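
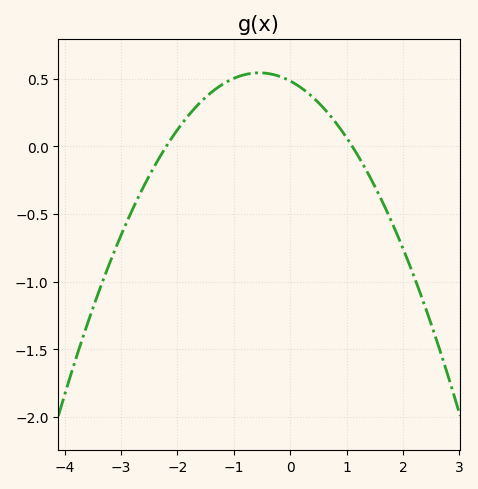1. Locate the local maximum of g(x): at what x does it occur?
-0.55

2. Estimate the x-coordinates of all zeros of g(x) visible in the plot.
-2.2, 1.1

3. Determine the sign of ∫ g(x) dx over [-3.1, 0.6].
positive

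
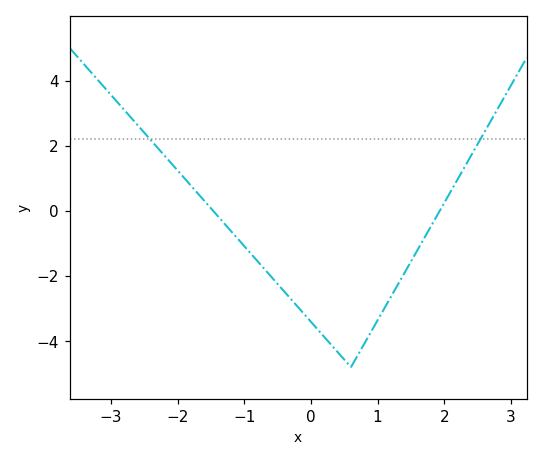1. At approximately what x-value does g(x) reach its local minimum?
0.6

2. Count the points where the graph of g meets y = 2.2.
2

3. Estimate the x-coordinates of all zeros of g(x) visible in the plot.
-1.5, 1.9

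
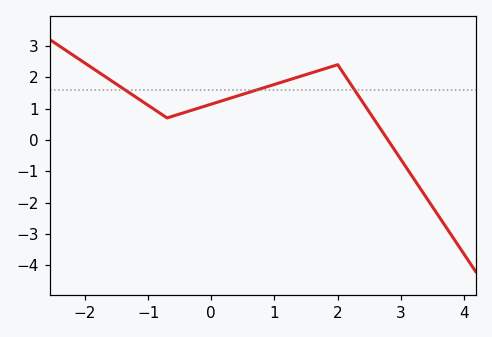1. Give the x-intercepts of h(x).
2.79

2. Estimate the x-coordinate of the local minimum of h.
-0.7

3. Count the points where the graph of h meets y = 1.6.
3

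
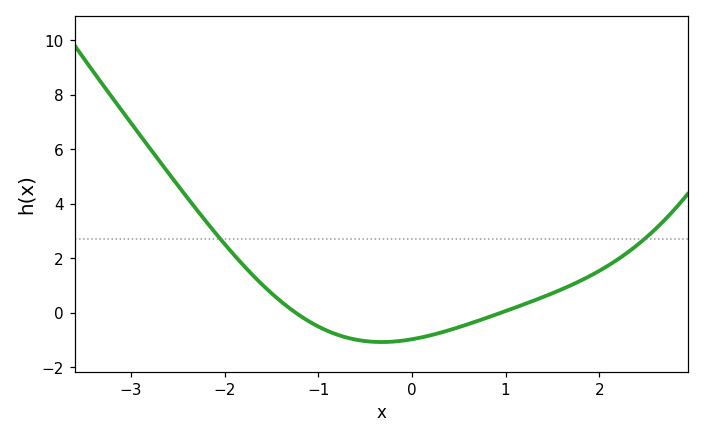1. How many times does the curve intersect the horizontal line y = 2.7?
2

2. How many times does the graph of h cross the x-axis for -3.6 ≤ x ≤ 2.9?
2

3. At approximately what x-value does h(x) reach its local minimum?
-0.323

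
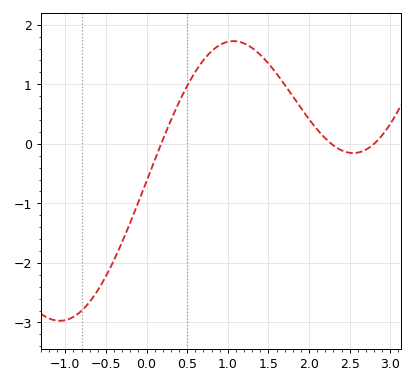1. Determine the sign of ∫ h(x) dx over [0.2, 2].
positive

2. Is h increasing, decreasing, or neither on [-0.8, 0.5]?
increasing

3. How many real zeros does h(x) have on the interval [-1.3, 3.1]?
3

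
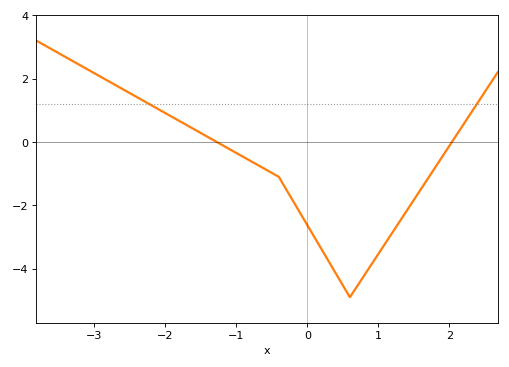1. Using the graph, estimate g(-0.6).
-0.8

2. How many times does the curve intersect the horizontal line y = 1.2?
2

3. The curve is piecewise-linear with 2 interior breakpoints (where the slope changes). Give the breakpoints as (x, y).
(-0.4, -1.1); (0.6, -4.9)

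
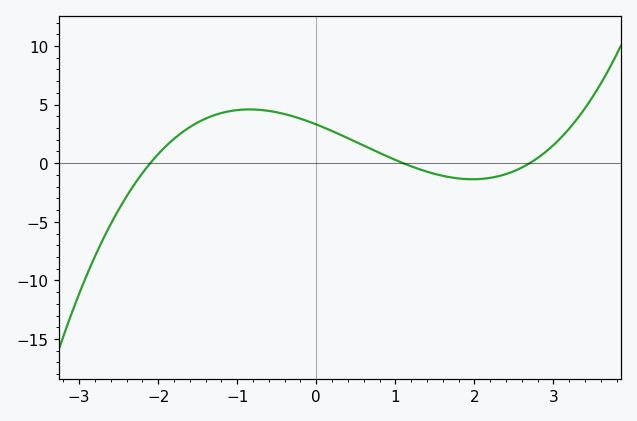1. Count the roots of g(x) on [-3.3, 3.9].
3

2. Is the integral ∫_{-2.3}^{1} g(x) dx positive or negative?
positive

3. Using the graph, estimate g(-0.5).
4.34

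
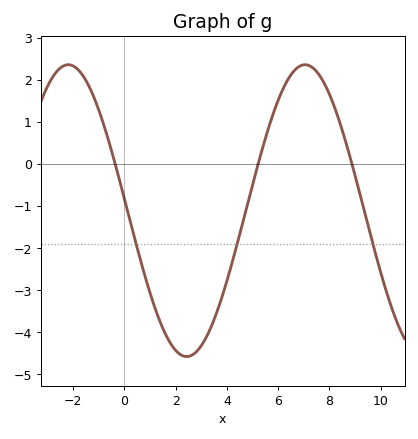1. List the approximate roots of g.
-0.36, 5.22, 8.88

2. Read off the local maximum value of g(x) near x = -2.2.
2.36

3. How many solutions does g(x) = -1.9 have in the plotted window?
3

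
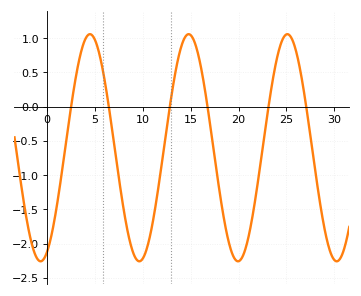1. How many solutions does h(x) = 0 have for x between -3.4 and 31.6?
6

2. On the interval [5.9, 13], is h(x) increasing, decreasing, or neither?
neither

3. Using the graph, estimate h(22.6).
-0.518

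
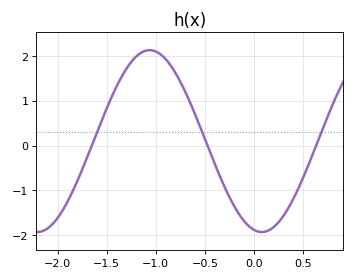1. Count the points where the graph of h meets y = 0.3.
3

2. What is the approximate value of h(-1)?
2.1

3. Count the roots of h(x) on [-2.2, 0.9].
3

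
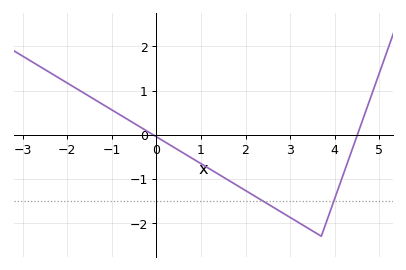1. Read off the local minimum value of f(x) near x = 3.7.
-2.3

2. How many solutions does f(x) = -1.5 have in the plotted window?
2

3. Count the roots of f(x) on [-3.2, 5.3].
2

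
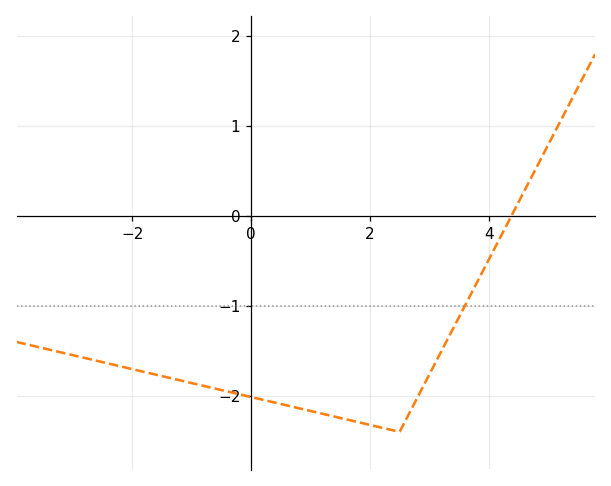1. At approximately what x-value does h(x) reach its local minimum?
2.4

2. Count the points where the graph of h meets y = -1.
1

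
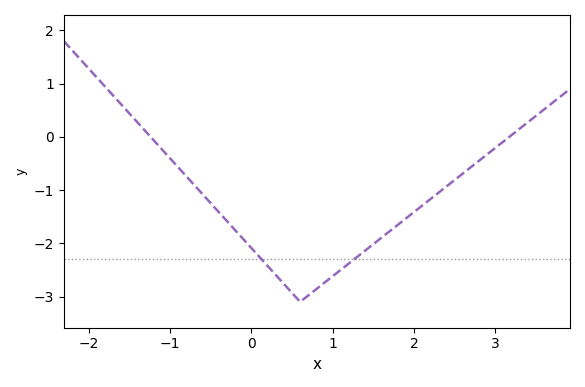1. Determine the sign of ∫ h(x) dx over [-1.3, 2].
negative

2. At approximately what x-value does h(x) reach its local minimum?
0.601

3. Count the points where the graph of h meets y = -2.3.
2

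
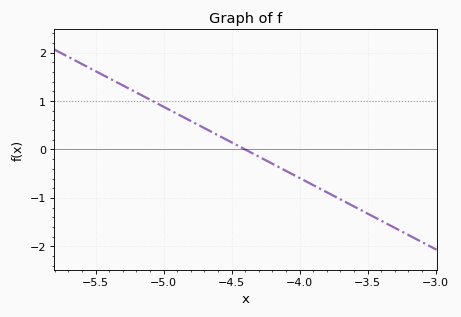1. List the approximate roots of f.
-4.4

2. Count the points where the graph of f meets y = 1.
1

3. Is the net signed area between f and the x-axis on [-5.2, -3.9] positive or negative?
positive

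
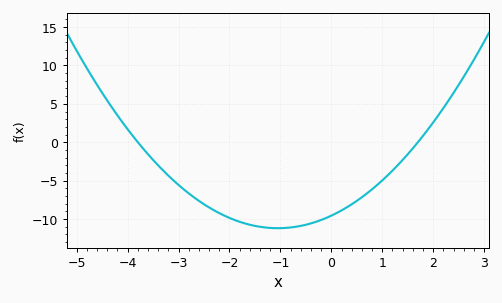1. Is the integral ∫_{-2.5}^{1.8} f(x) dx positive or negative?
negative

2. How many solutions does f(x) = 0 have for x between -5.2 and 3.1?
2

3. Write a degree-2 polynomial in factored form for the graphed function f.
y = 1.48(x + 3.8)(x - 1.7)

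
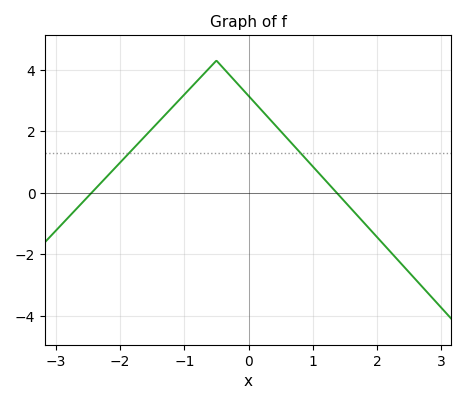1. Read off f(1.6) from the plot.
-0.519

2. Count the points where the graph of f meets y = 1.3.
2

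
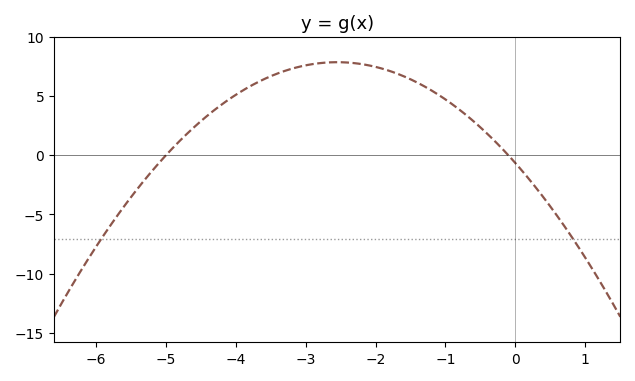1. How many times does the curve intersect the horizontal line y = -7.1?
2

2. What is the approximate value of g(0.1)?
-1.34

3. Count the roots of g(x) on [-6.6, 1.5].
2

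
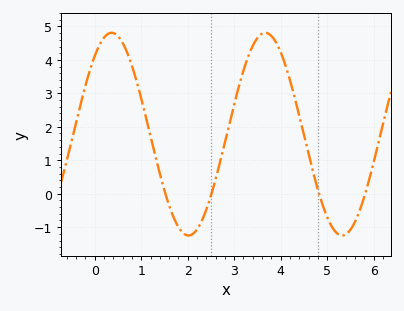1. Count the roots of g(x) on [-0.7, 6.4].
4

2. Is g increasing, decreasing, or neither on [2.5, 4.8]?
neither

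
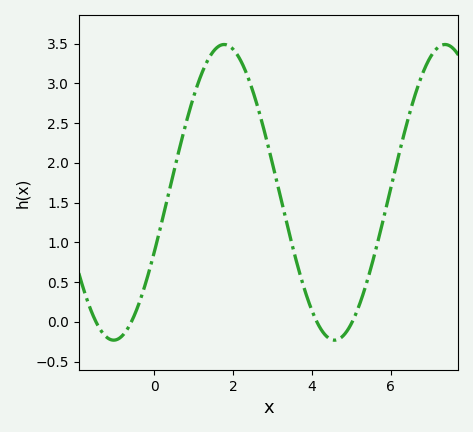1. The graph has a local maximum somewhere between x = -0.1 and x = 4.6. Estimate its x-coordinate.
1.77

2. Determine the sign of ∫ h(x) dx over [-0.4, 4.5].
positive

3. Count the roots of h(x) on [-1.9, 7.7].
4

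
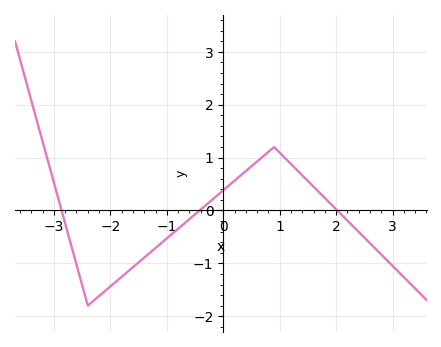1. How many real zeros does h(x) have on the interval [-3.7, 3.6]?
3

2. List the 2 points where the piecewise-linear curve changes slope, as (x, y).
(-2.4, -1.8); (0.9, 1.2)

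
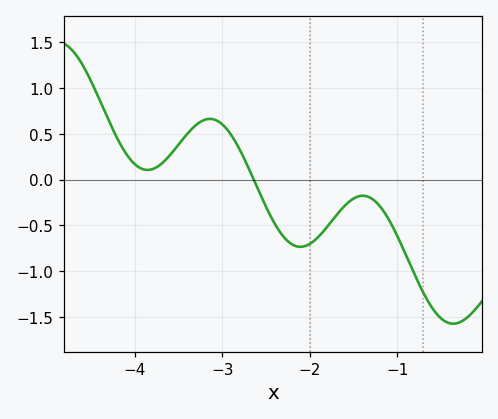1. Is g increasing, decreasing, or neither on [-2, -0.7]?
neither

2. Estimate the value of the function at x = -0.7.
-1.25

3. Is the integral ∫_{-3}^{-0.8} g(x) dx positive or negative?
negative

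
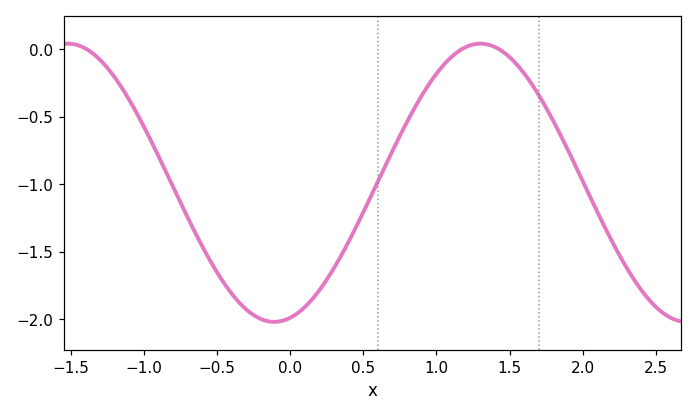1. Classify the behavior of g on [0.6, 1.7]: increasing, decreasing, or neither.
neither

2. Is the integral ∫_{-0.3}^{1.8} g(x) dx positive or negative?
negative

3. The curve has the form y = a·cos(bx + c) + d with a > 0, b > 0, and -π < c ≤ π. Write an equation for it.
y = 1.03cos(2.23x - 2.9) - 0.99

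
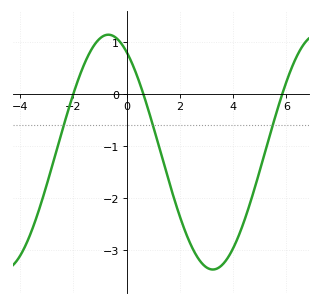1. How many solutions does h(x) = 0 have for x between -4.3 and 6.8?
3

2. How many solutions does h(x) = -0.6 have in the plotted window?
3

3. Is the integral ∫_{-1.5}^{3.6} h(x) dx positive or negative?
negative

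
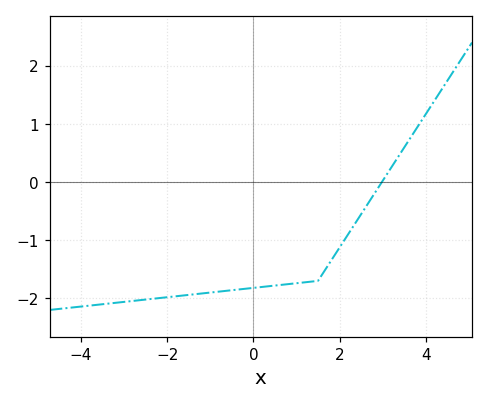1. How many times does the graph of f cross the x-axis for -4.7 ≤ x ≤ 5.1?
1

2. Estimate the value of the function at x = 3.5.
0.595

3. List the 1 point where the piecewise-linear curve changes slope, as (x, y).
(1.5, -1.7)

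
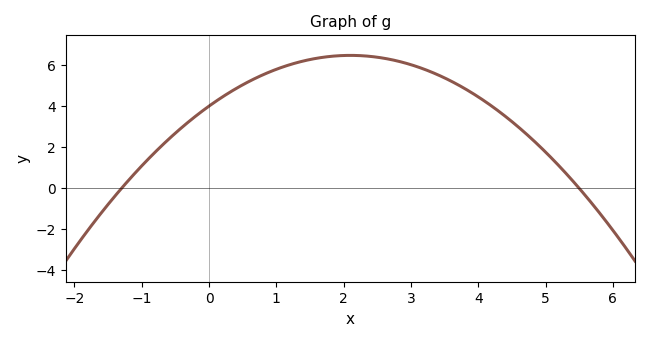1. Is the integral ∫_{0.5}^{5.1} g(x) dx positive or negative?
positive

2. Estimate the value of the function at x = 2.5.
6.4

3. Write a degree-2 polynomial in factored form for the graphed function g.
y = -0.56(x + 1.3)(x - 5.5)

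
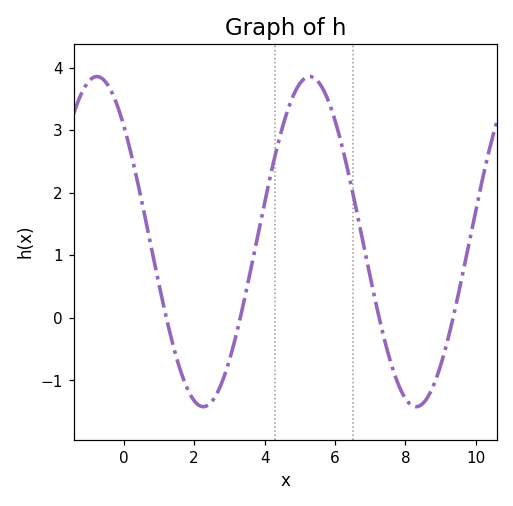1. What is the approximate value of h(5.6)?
3.72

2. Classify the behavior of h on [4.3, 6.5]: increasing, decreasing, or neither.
neither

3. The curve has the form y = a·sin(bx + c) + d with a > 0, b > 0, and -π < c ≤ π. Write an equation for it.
y = 2.64sin(1.04x + 2.36) + 1.22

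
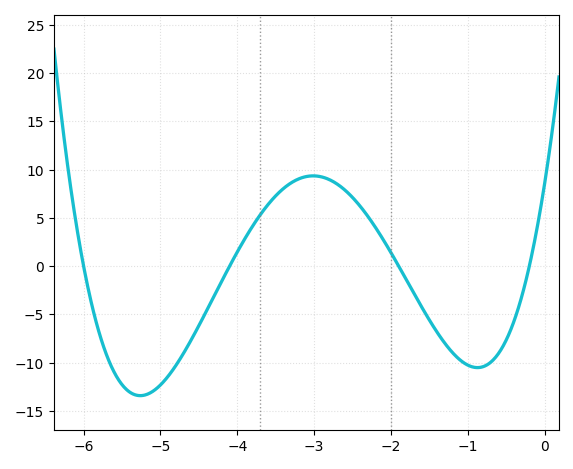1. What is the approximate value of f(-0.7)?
-9.95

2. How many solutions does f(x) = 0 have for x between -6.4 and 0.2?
4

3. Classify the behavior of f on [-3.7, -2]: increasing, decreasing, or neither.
neither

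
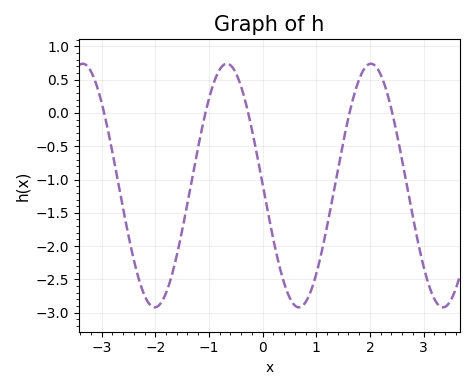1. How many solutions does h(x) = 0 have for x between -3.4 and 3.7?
5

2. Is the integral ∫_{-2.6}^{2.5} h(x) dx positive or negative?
negative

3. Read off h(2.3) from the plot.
0.356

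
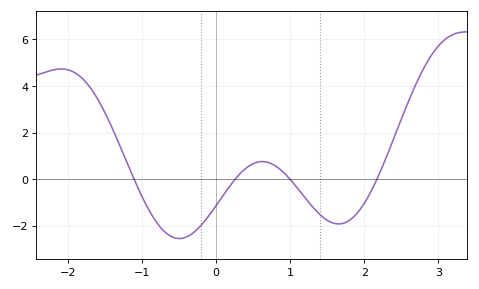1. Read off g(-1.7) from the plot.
3.93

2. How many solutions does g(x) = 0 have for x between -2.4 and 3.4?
4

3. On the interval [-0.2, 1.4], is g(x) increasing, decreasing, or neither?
neither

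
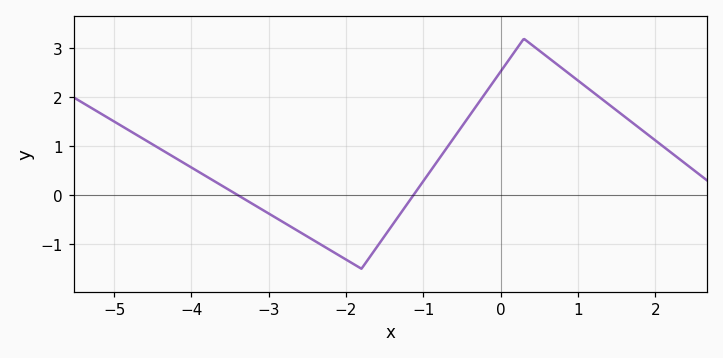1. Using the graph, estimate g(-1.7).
-1.3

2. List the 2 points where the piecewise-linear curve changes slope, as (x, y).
(-1.8, -1.5); (0.3, 3.2)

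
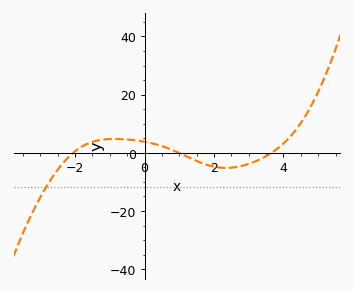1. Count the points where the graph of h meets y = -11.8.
1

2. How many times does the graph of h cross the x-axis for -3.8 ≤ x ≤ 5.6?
3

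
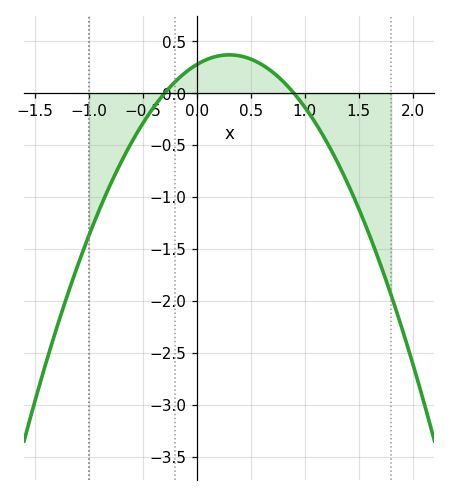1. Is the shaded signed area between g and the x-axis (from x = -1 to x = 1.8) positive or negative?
negative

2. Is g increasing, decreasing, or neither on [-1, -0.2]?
increasing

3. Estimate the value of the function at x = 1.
-0.15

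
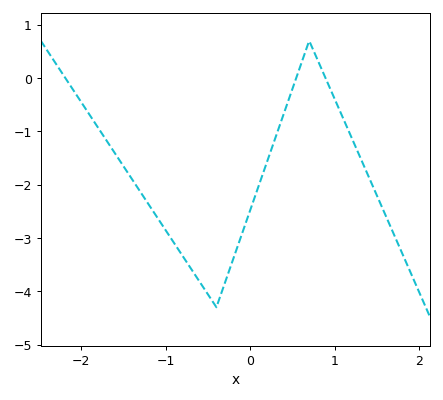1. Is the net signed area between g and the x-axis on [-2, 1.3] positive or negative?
negative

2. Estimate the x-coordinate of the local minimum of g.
-0.401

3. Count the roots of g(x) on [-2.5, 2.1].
3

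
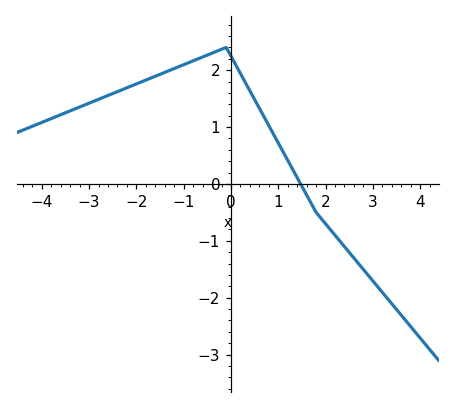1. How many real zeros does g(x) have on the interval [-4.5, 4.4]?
1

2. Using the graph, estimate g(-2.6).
1.6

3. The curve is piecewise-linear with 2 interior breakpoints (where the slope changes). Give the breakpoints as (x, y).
(-0.1, 2.4); (1.8, -0.5)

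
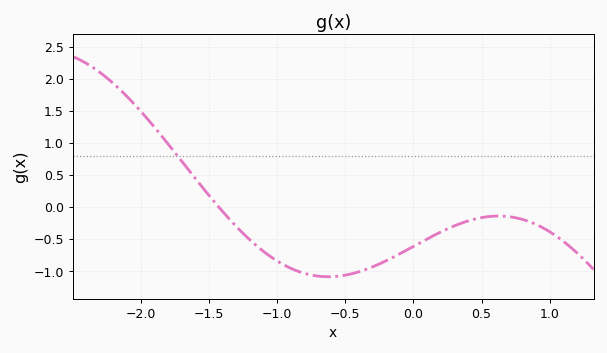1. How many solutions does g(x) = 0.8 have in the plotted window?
1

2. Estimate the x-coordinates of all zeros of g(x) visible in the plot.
-1.4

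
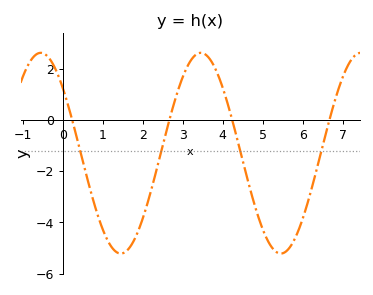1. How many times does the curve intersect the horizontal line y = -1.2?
4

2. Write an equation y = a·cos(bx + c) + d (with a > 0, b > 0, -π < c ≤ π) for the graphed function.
y = 3.92cos(1.57x + 0.86) - 1.3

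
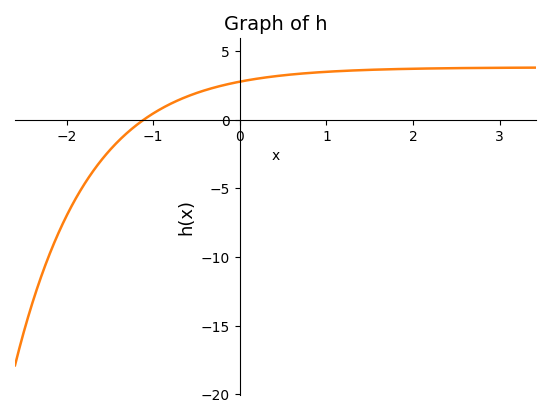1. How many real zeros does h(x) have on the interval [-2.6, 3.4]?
1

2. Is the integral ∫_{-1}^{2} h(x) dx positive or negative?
positive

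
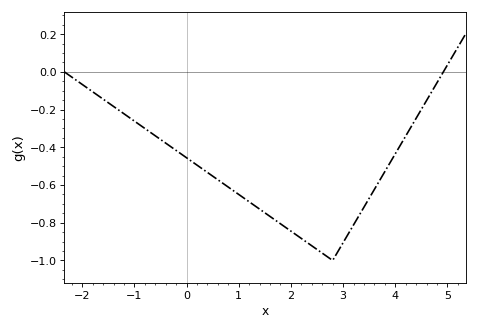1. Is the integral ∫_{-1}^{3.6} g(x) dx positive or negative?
negative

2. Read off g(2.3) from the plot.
-0.903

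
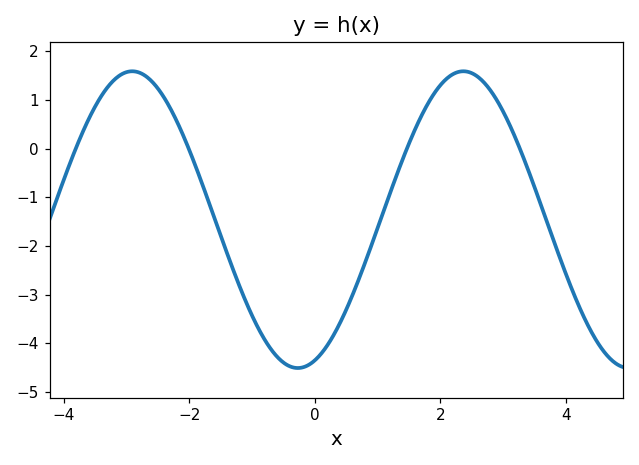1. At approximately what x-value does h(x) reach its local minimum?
-0.2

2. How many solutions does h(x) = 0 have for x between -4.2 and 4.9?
4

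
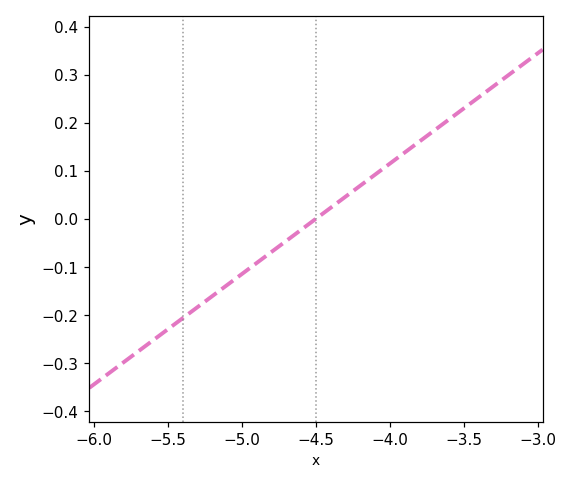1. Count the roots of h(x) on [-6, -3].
1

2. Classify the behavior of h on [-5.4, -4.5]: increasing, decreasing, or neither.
increasing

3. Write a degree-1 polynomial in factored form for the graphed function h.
y = 0.23(x + 4.5)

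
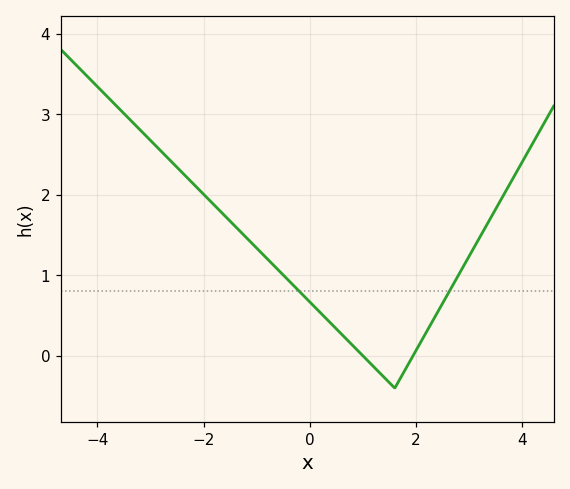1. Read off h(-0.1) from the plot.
0.7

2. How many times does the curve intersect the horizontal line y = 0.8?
2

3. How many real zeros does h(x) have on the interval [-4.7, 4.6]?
2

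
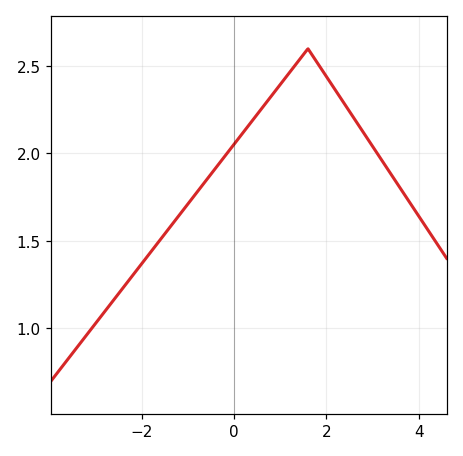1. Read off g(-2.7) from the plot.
1.15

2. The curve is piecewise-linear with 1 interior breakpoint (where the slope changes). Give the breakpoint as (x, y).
(1.6, 2.6)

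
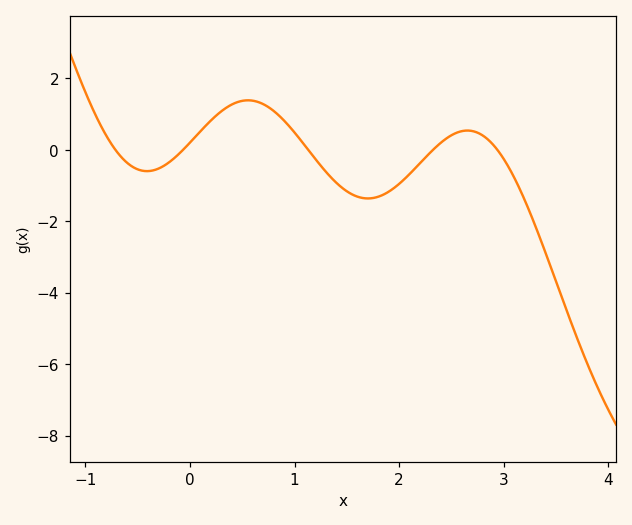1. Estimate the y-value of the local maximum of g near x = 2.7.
0.539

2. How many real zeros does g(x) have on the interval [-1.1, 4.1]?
5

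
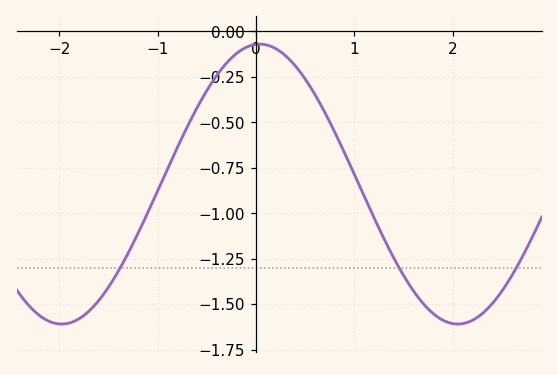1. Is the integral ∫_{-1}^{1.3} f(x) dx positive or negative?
negative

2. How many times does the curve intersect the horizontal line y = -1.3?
3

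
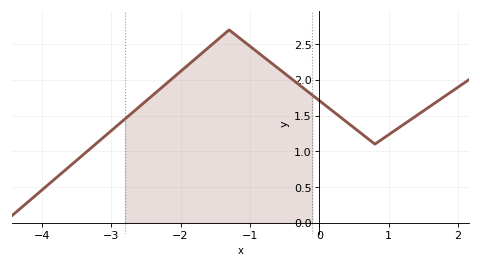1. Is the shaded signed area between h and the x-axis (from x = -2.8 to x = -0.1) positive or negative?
positive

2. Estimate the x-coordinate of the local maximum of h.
-1.3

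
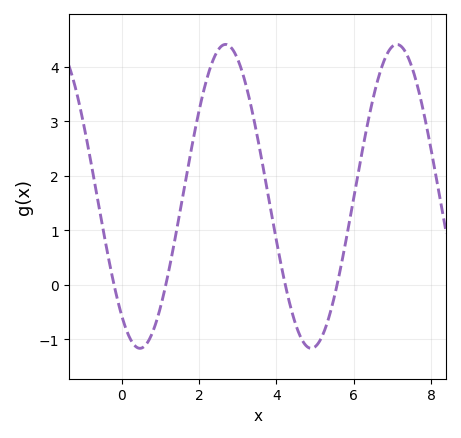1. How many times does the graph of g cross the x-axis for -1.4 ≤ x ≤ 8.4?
4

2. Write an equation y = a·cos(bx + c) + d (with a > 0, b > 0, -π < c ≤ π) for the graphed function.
y = 2.79cos(1.4x + 2.5) + 1.62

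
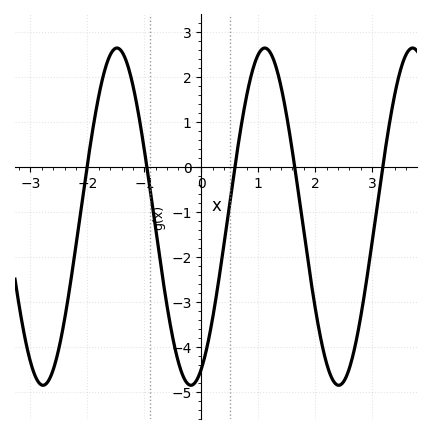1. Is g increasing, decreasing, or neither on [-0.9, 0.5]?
neither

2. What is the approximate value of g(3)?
-1.7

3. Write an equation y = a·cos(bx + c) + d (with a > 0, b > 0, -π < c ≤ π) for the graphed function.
y = 3.75cos(2.4x - 2.7) - 1.11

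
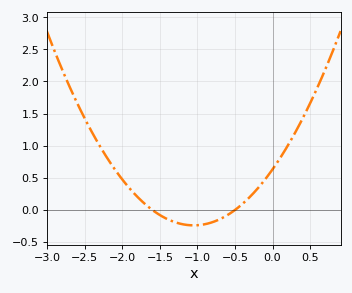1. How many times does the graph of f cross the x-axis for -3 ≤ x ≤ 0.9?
2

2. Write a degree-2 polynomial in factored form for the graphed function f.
y = 0.79(x + 1.6)(x + 0.5)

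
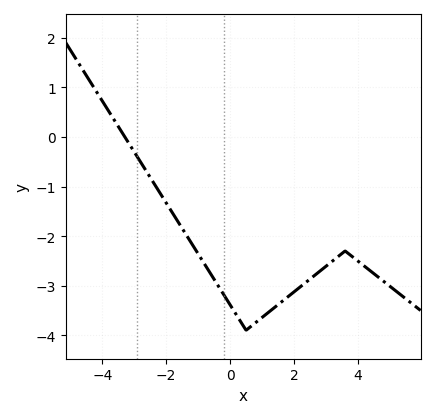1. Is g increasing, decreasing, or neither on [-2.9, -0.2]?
decreasing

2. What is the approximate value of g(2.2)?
-3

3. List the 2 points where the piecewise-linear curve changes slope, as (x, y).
(0.5, -3.9); (3.6, -2.3)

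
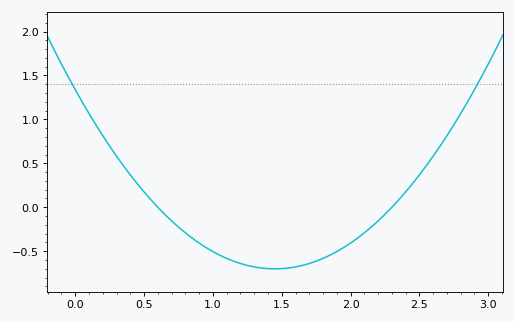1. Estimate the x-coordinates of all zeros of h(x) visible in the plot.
0.6, 2.3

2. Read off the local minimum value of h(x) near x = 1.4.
-0.701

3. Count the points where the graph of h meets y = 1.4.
2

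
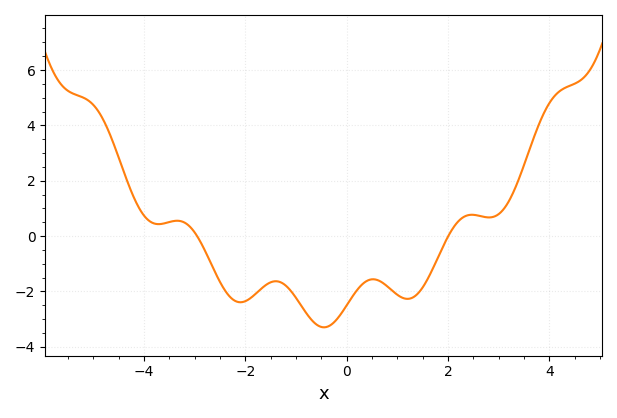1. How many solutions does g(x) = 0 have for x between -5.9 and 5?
2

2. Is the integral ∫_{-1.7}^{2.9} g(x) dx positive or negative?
negative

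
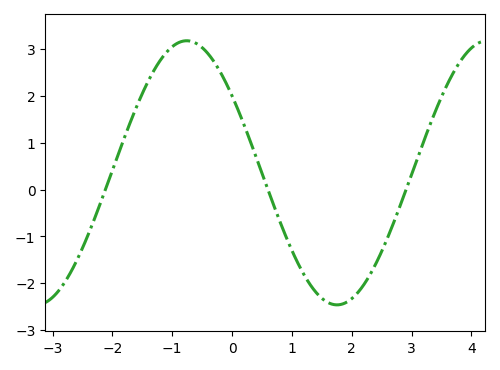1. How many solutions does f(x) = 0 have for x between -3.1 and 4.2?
3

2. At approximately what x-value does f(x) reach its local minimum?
1.75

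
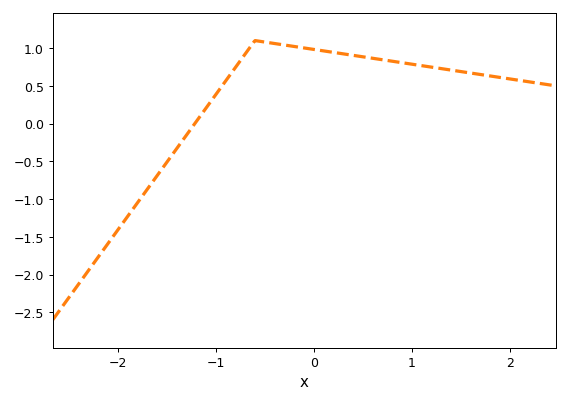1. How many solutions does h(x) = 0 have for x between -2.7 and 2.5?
1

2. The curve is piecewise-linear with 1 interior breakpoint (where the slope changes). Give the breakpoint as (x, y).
(-0.6, 1.1)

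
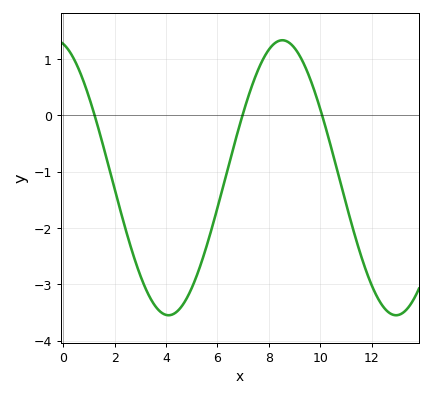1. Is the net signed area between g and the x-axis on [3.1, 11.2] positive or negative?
negative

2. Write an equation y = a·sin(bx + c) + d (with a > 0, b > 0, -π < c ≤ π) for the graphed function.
y = 2.44sin(0.71x + 1.8) - 1.11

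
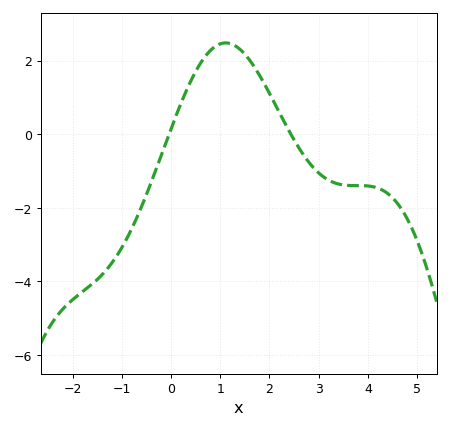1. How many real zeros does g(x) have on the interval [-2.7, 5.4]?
2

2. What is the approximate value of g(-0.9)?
-2.8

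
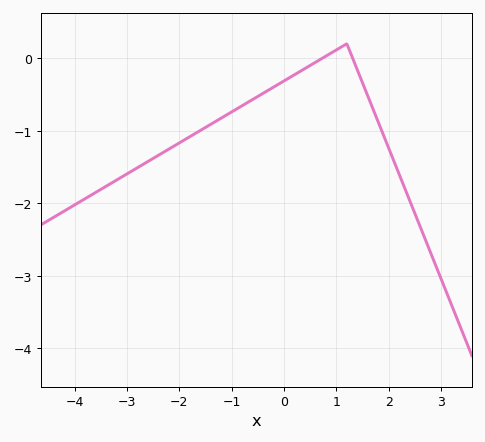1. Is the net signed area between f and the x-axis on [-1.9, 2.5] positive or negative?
negative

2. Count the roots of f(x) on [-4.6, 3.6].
2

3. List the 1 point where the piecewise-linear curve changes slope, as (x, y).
(1.2, 0.2)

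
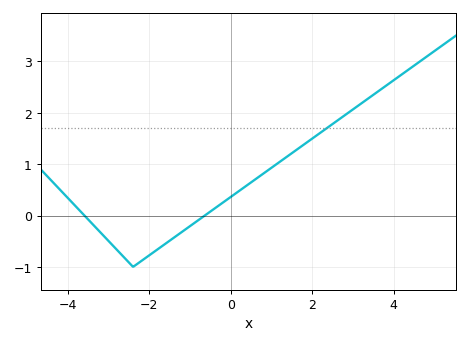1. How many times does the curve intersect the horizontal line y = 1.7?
1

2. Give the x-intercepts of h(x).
-3.6, -0.637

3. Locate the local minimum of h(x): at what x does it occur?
-2.4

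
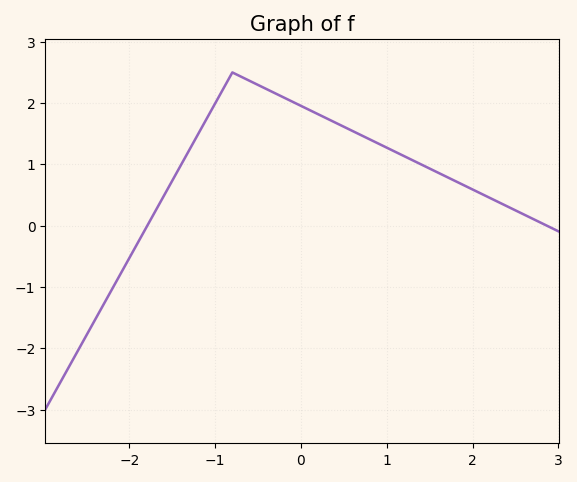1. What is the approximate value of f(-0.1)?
2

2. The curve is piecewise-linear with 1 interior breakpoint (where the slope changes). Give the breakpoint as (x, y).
(-0.8, 2.5)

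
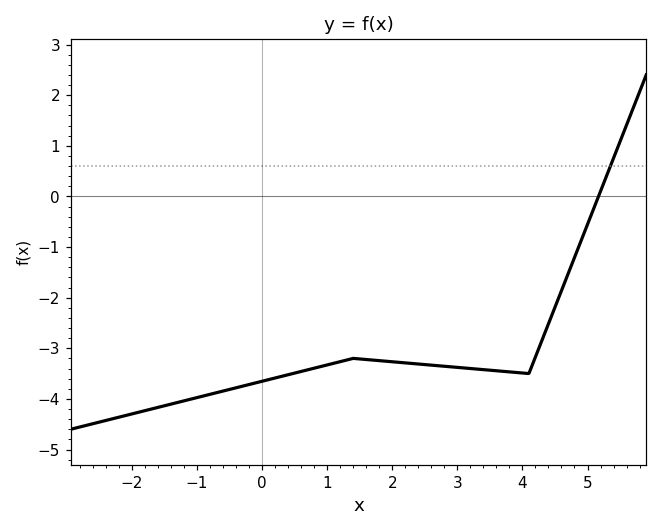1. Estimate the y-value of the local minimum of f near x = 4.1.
-3.5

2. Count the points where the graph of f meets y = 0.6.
1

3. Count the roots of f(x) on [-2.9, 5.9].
1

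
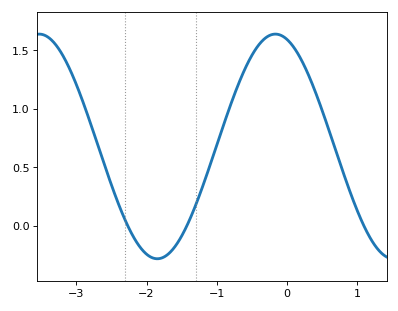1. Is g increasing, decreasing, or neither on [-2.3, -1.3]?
neither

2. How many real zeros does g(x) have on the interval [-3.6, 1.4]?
3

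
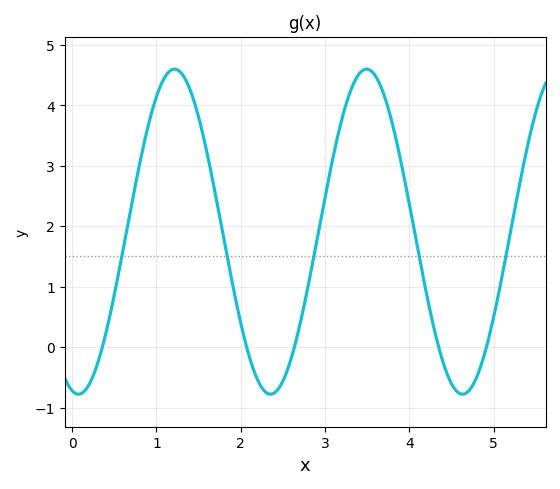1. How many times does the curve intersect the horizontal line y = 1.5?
5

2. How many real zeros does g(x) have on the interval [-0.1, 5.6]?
5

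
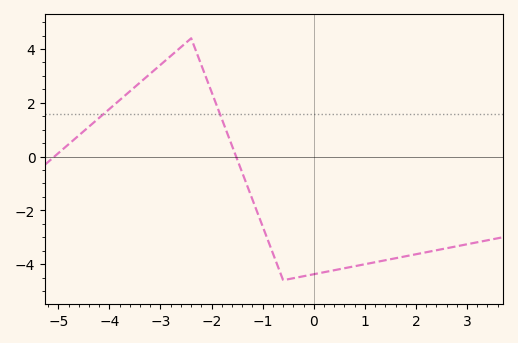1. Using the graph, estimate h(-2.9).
3.58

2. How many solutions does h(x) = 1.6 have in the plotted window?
2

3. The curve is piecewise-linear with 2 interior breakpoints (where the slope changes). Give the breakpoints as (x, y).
(-2.4, 4.4); (-0.6, -4.6)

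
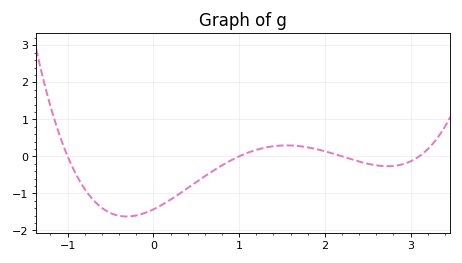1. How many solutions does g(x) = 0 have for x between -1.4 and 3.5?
4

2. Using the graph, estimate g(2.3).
-0.1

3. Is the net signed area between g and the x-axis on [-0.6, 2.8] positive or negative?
negative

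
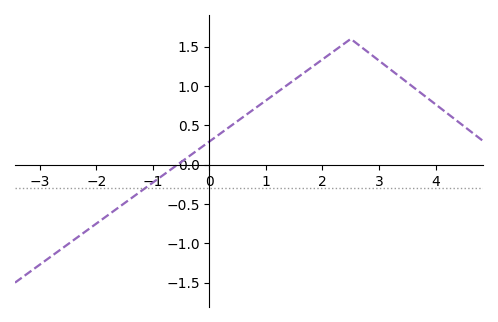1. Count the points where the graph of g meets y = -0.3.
1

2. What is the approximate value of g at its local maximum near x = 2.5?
1.6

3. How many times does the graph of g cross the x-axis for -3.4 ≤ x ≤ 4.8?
1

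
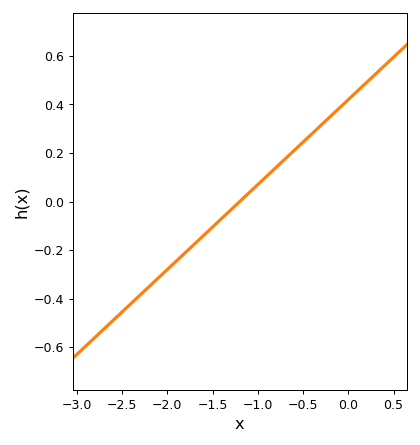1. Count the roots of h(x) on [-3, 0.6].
1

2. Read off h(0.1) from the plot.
0.455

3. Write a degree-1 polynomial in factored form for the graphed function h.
y = 0.35(x + 1.2)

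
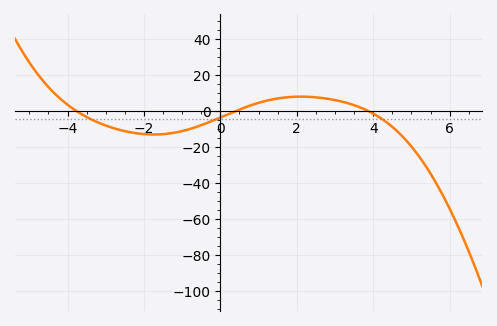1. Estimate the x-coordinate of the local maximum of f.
2.2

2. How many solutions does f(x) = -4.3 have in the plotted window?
3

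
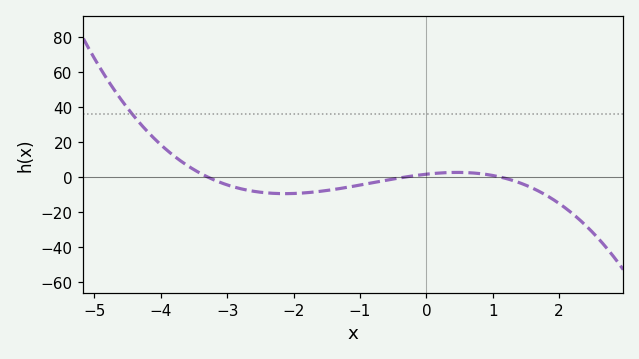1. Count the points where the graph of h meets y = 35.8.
1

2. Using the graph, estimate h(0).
2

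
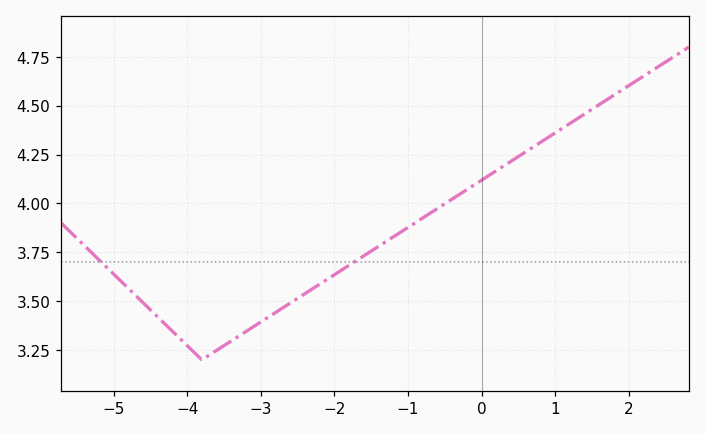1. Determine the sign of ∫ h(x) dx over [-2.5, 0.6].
positive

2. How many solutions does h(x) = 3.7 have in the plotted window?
2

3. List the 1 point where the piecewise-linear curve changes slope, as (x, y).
(-3.8, 3.2)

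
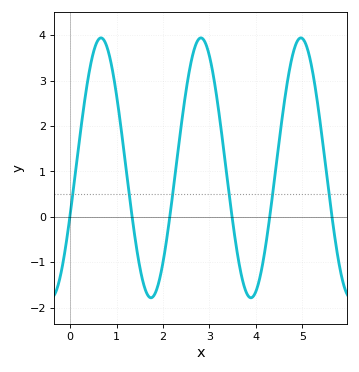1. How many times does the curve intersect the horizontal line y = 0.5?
6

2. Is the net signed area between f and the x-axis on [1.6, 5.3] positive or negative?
positive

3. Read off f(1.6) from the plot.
-1.5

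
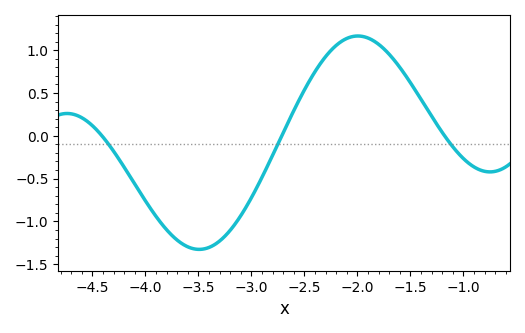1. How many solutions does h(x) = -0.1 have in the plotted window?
3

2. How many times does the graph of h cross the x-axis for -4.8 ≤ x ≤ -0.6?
3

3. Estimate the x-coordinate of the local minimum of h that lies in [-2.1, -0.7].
-0.7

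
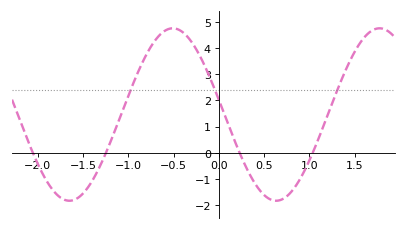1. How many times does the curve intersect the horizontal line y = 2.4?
3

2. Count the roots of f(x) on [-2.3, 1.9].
4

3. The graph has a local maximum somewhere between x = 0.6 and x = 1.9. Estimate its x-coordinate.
1.78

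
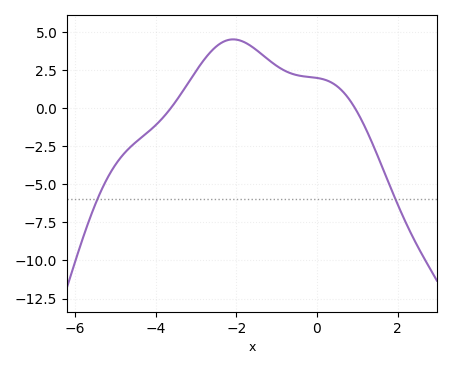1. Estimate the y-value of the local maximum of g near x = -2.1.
4.4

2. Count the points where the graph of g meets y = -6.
2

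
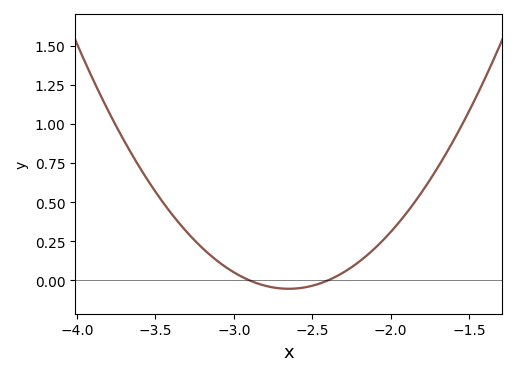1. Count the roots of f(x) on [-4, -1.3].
2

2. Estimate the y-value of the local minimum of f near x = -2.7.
-0.06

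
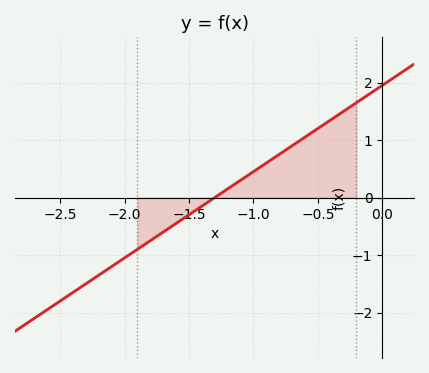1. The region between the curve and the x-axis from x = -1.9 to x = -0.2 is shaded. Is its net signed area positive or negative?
positive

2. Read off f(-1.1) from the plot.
0.3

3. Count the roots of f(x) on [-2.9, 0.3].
1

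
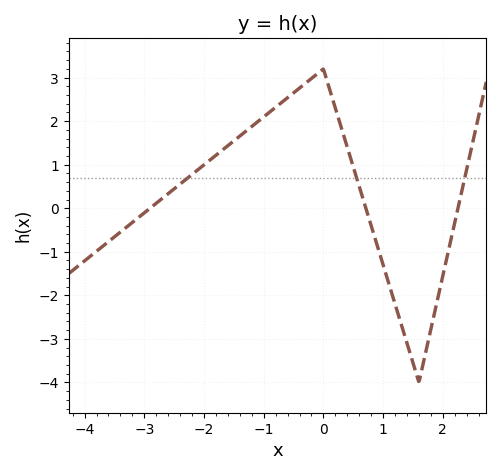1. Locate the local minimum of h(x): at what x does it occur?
1.6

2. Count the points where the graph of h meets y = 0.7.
3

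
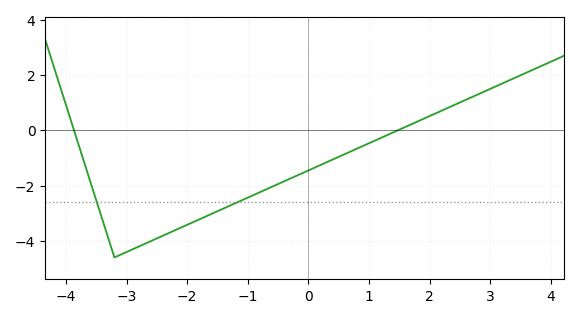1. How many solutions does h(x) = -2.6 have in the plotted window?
2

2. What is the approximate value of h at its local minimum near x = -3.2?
-4.6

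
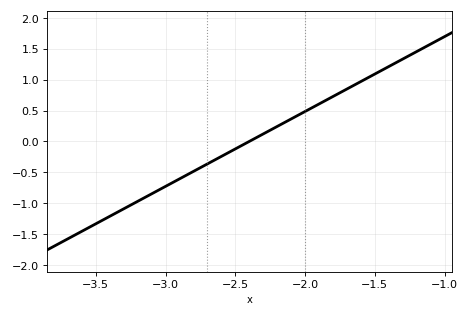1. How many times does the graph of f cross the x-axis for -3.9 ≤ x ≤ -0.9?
1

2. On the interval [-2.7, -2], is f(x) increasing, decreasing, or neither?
increasing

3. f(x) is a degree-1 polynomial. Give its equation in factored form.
y = 1.21(x + 2.4)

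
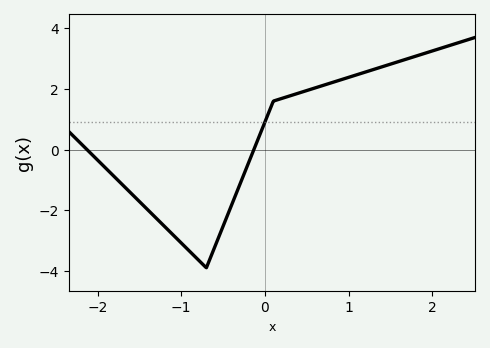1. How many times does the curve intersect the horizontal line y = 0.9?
1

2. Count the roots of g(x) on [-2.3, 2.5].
2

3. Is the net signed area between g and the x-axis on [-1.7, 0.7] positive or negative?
negative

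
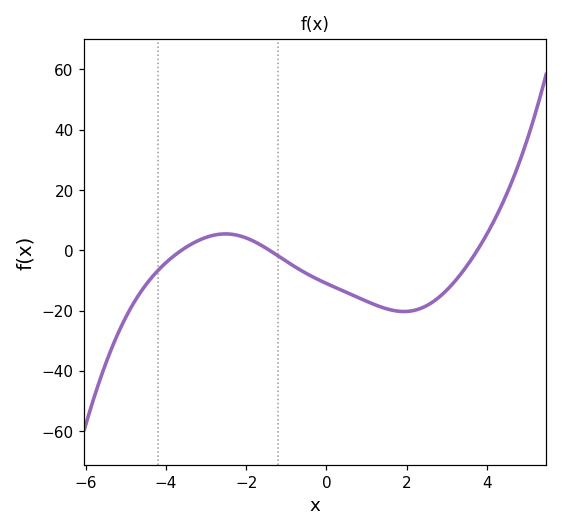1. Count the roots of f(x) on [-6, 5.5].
3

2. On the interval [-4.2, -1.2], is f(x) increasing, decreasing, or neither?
neither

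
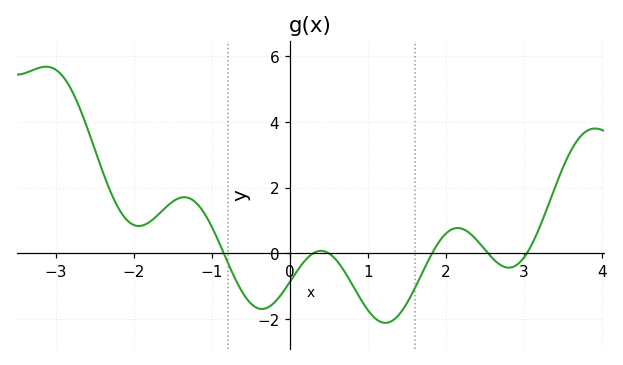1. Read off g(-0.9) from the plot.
0.2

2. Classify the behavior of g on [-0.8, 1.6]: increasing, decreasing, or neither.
neither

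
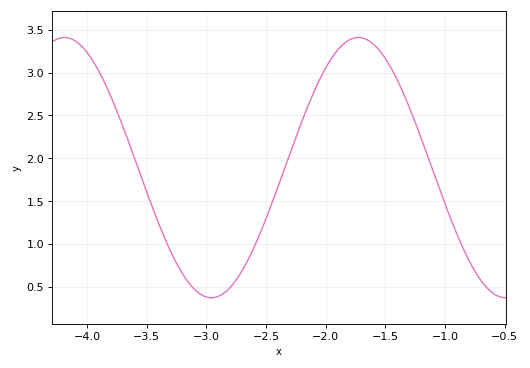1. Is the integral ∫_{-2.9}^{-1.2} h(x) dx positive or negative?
positive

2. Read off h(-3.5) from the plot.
1.6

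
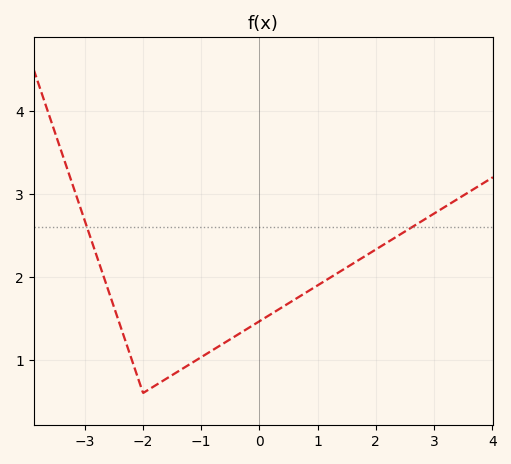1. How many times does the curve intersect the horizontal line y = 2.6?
2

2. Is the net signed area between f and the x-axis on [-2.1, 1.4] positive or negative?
positive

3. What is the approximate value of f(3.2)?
2.85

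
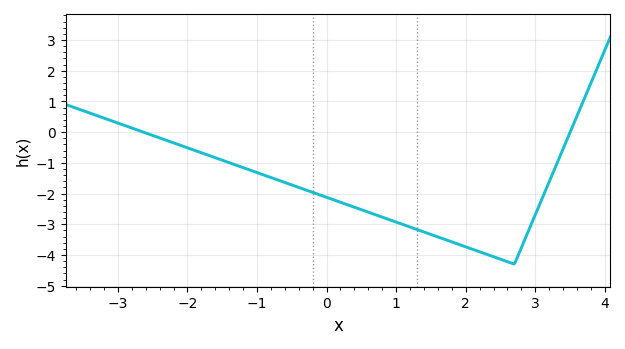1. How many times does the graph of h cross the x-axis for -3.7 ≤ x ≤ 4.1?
2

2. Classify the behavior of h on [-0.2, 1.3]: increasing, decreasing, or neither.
decreasing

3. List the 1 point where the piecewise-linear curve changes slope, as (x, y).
(2.7, -4.3)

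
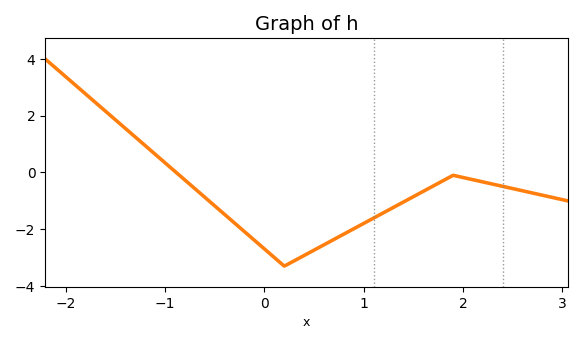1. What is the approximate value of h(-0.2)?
-2.1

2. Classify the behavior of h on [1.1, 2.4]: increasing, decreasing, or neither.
neither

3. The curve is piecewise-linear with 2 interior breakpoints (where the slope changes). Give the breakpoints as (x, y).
(0.2, -3.3); (1.9, -0.1)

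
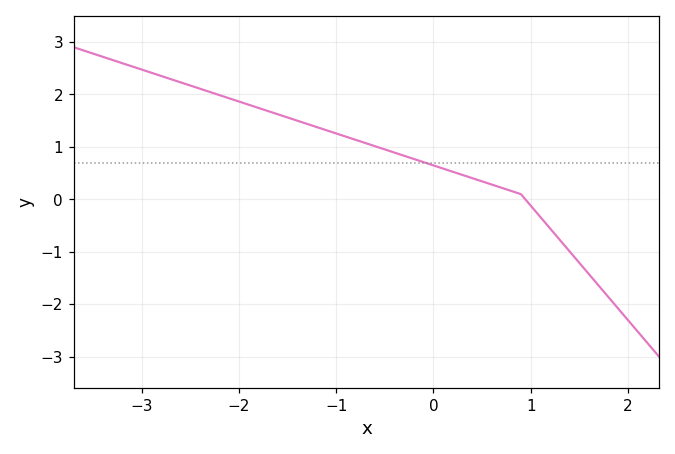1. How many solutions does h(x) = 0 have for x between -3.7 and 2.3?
1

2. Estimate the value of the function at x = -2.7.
2.29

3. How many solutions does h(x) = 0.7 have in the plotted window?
1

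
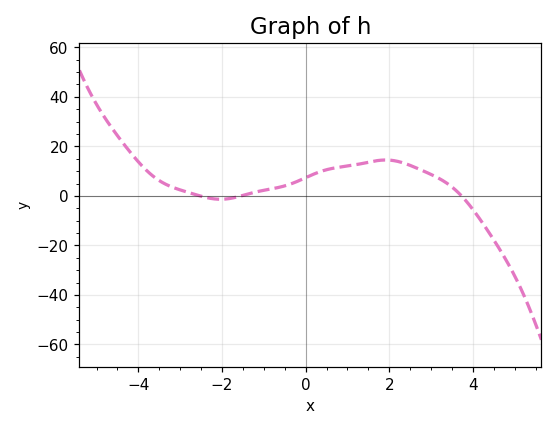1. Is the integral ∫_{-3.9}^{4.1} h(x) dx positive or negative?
positive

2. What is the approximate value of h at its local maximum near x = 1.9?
14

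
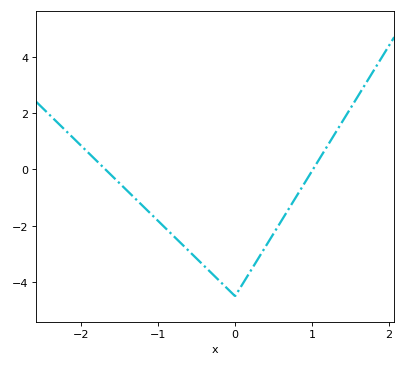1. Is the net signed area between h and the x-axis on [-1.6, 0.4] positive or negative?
negative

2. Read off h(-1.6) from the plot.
-0.23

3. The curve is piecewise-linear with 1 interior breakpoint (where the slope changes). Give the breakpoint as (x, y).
(0, -4.5)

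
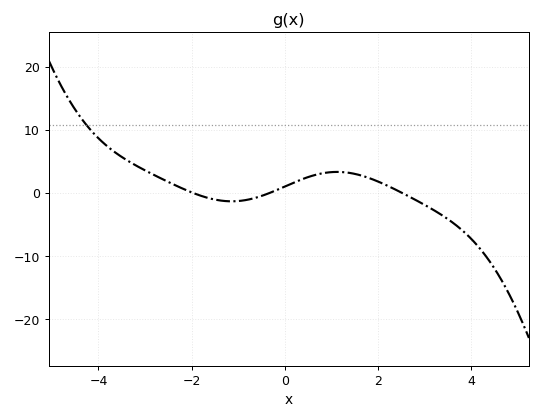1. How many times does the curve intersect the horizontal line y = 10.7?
1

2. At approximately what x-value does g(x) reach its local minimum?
-1.14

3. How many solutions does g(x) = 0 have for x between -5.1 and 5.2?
3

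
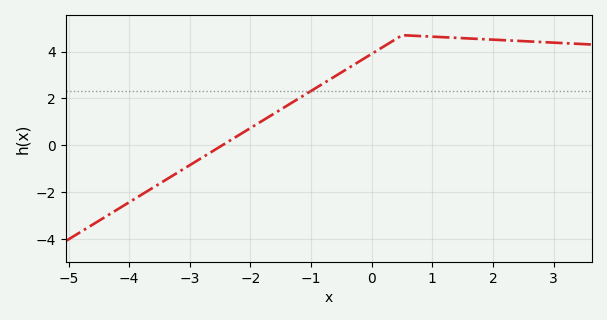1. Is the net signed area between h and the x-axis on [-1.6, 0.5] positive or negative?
positive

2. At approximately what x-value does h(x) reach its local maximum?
0.504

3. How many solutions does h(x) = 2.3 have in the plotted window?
1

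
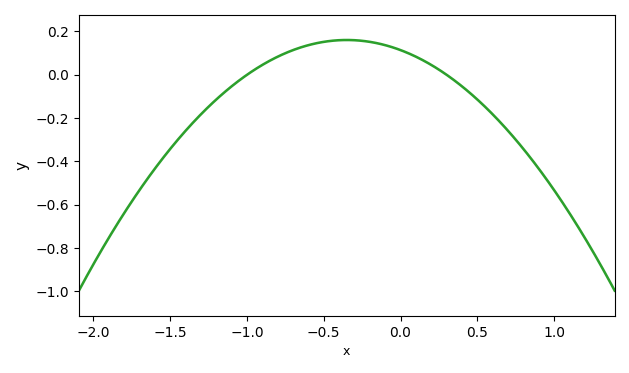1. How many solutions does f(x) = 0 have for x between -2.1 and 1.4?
2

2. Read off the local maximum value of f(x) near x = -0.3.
0.16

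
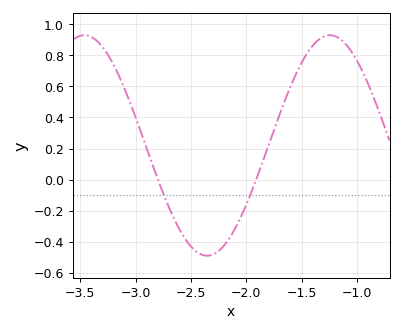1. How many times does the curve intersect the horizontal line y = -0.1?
2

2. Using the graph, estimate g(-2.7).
-0.18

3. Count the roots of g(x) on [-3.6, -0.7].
2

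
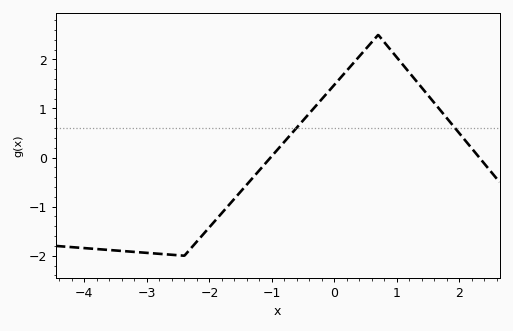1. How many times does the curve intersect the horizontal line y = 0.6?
2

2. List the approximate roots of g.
-1, 2.3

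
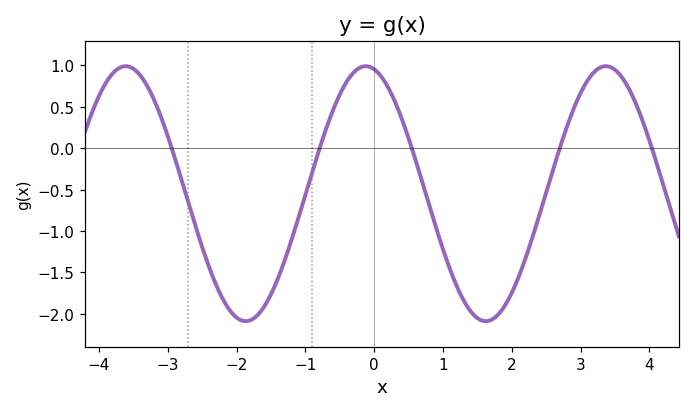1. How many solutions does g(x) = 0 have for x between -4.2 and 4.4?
5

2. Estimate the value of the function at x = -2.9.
-0.1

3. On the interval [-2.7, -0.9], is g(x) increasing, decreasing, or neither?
neither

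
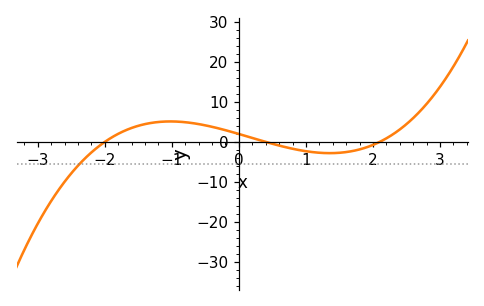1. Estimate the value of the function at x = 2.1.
0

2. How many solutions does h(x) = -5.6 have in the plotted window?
1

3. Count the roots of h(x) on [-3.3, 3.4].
3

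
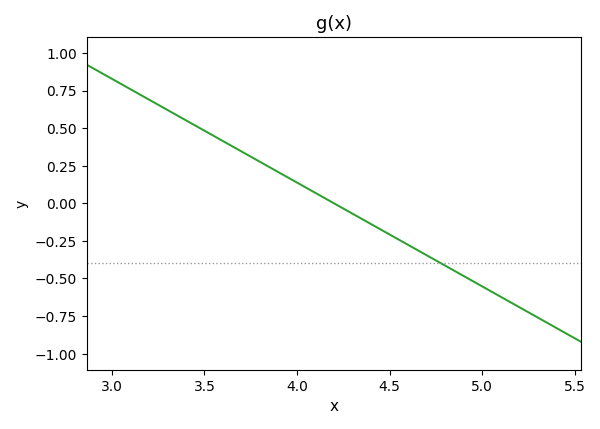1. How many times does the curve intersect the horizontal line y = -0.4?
1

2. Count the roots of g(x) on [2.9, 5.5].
1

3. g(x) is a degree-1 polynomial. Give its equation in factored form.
y = -0.69(x - 4.2)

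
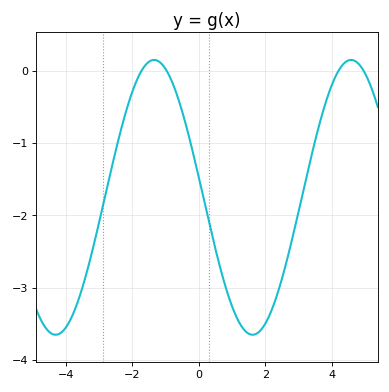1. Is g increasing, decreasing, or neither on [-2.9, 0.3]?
neither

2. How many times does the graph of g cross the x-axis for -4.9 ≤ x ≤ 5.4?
4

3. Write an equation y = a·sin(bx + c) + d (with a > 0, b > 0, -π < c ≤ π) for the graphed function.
y = 1.9sin(1.06x + 3) - 1.75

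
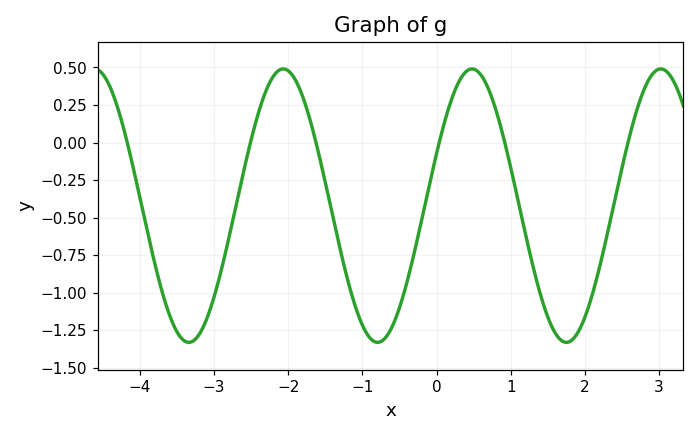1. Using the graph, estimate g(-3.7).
-1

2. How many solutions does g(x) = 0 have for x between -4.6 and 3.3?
6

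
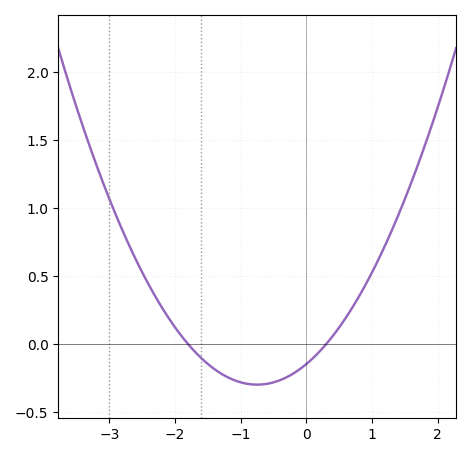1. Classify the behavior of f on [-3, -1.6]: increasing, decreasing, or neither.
decreasing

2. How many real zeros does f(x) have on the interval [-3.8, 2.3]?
2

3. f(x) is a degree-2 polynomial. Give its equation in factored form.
y = 0.27(x + 1.8)(x - 0.3)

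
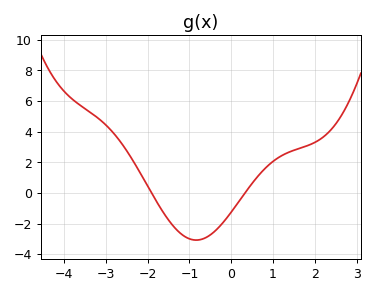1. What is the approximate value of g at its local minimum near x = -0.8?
-3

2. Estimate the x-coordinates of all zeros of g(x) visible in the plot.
-2, 0.4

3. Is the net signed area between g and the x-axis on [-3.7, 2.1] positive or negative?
positive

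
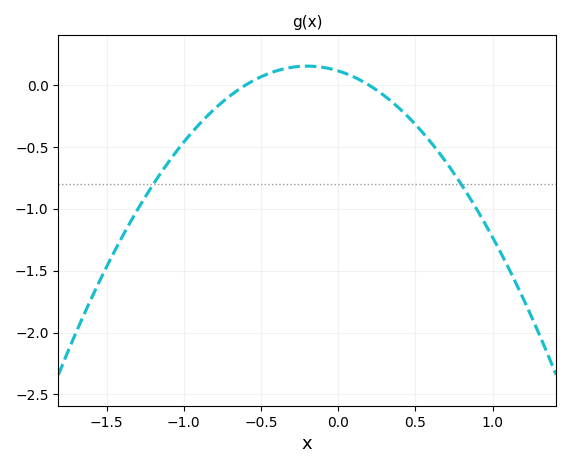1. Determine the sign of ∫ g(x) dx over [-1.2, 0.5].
negative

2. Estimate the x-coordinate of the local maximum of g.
-0.2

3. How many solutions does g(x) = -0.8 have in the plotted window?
2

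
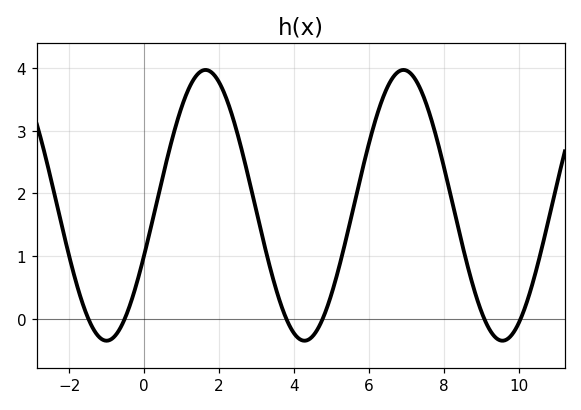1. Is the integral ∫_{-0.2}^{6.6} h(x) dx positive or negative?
positive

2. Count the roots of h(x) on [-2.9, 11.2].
6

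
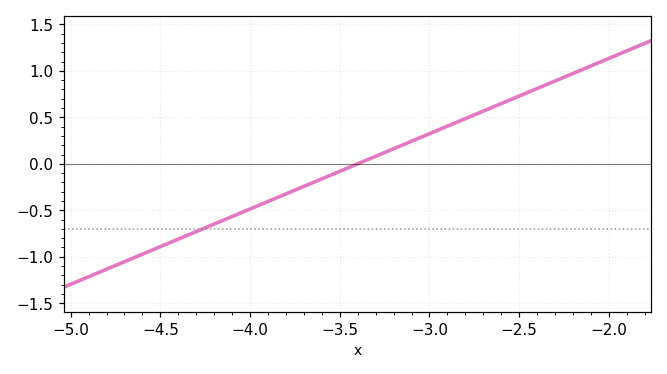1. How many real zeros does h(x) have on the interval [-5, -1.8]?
1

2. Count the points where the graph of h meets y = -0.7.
1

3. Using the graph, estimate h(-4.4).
-0.81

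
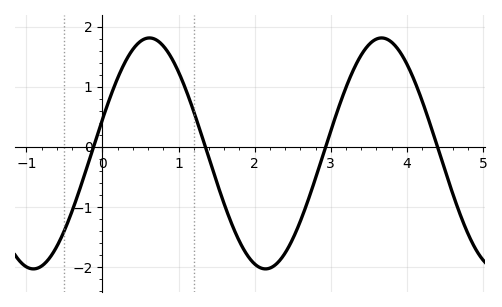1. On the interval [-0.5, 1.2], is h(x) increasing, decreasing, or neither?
neither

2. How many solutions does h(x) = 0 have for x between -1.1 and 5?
4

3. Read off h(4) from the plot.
1.4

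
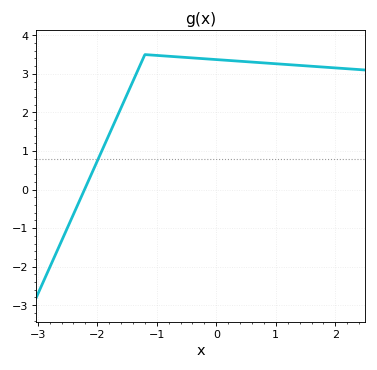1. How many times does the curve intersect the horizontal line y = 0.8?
1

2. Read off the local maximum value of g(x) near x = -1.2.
3.5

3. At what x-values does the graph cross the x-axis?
-2.21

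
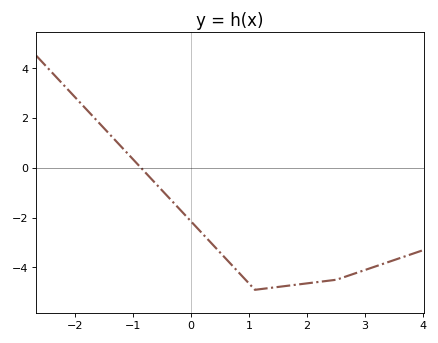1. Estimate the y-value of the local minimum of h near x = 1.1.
-4.8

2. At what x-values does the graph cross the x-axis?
-0.9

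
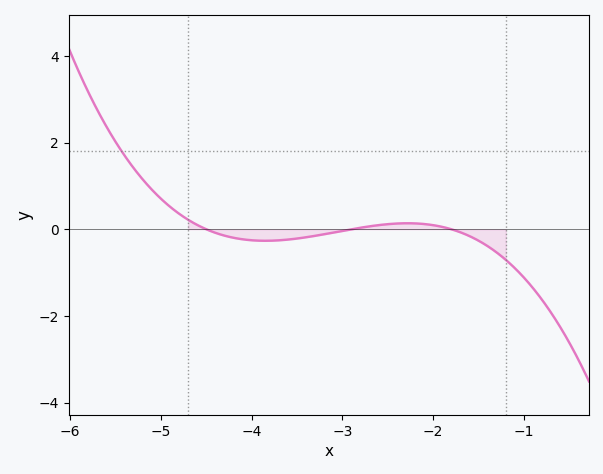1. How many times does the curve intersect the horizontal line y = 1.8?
1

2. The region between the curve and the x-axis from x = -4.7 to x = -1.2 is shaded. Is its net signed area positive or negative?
negative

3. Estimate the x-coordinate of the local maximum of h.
-2.3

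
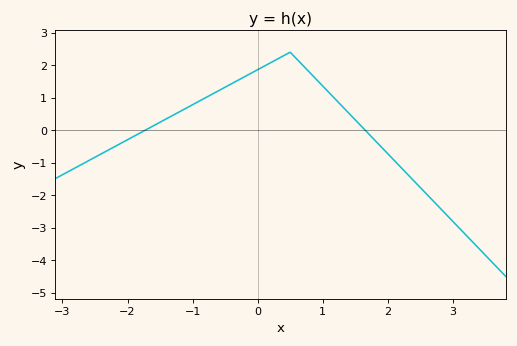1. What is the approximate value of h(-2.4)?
-0.7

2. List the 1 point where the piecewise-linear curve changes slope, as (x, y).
(0.5, 2.4)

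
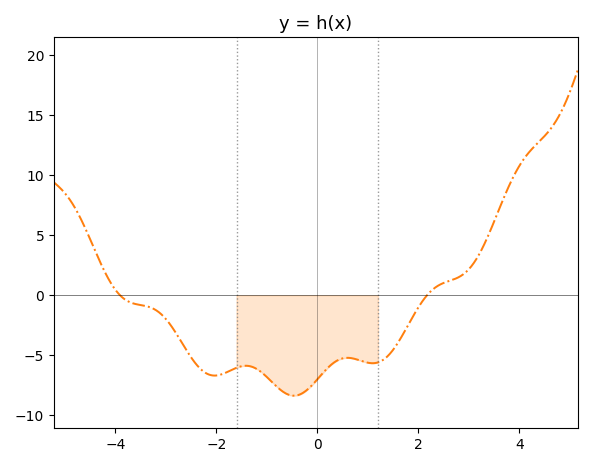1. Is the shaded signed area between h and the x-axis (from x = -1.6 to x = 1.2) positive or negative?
negative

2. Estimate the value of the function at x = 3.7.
8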